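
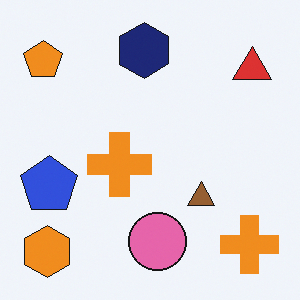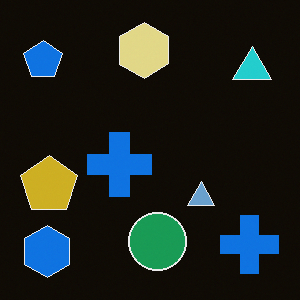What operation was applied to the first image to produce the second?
The second image is the first color-inverted (negative).

The light background has become dark and every shape's color is its complement — a photographic negative.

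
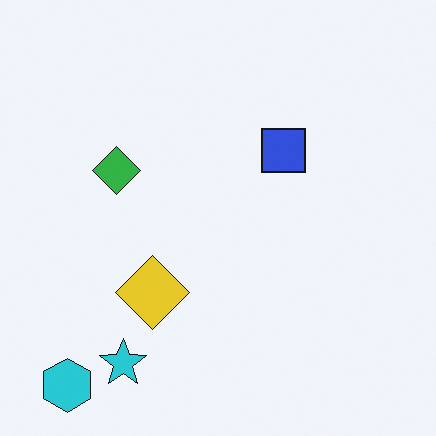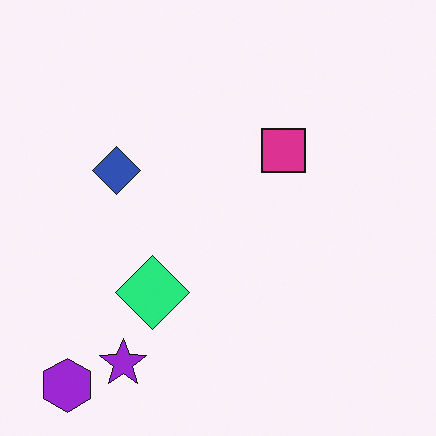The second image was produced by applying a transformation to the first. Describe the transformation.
The second image is the first hue-shifted noticeably.

Every shape's color has rotated by the same amount around the hue wheel — a uniform hue shift.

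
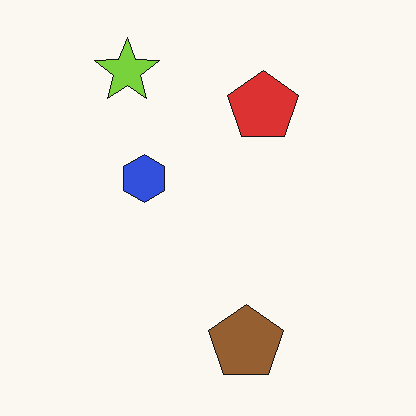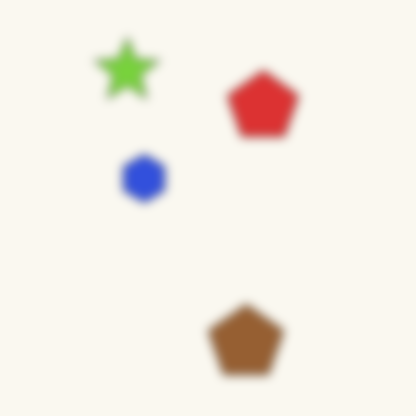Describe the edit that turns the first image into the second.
The second image is the first strongly gaussian-blurred.

Shape edges and outlines are uniformly softened across the whole image.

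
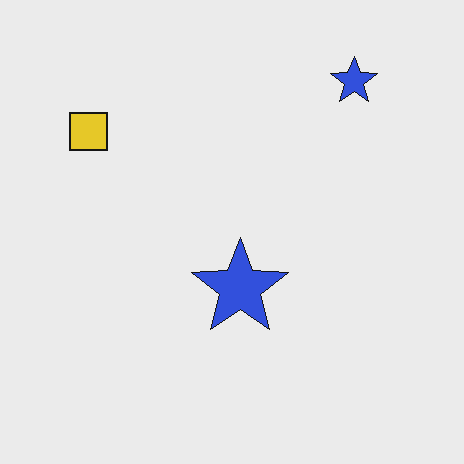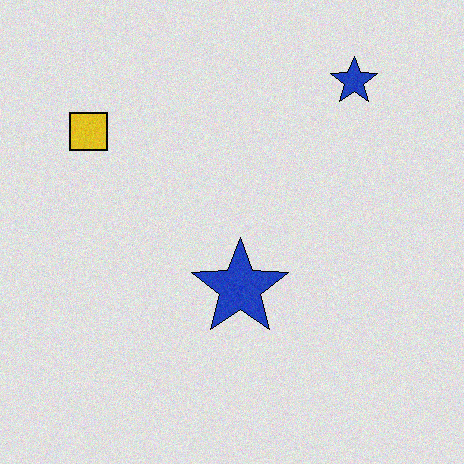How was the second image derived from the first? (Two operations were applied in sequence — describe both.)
The image was posterized to a reduced palette, then degraded with light additive noise.

Each flat color has snapped to a coarser quantized level — most visibly, the near-white background has dropped to a flat grey. Random speckle covers the whole image, including the flat background.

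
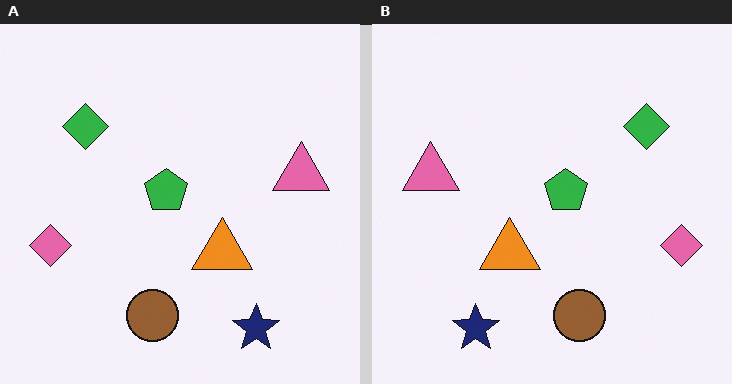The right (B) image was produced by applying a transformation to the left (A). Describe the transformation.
The image was flipped horizontally (left ↔ right).

The pink diamond is in the left of the left (A) image and the right of the right (B) — shapes on opposite sides of the vertical midline have swapped in a mirror flip.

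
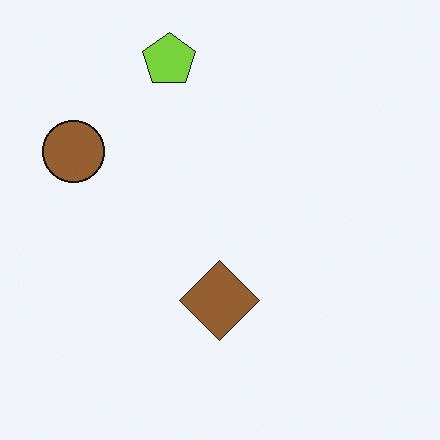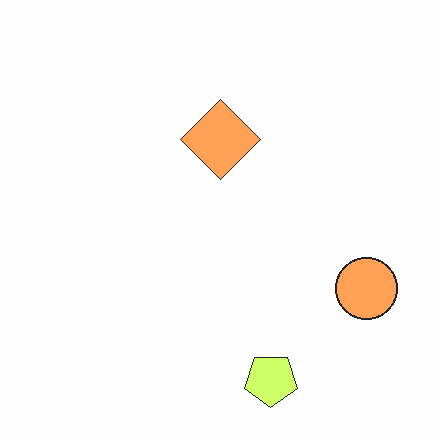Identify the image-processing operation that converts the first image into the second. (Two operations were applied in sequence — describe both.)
This is the original image rotated 180°, then brightened a lot.

The lime pentagon sits in the top of the first image and the bottom of the second — consistent with a whole-image 180° rotation. Every pixel — background and shapes alike — is uniformly brightened.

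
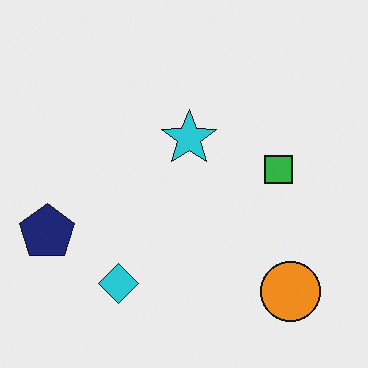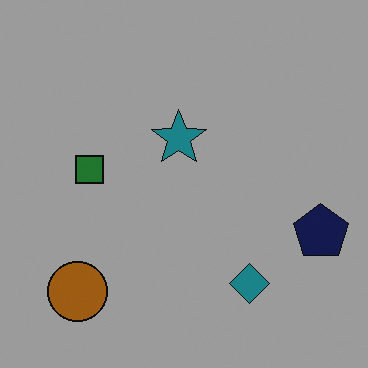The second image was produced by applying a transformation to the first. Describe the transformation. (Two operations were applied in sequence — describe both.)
Flipped horizontally (left ↔ right), then substantially darkened.

The navy pentagon is in the left of the first image and the right of the second — shapes on opposite sides of the vertical midline have swapped in a mirror flip. Every pixel — background and shapes alike — is uniformly darkened.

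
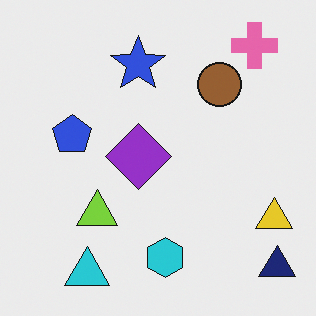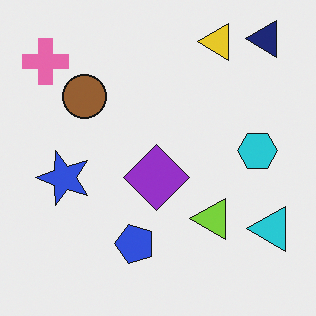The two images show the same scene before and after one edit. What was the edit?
It was rotated 90° counter-clockwise.

The navy triangle sits in the bottom-right of the first image and the top-right of the second — consistent with a whole-image 90° counter-clockwise rotation.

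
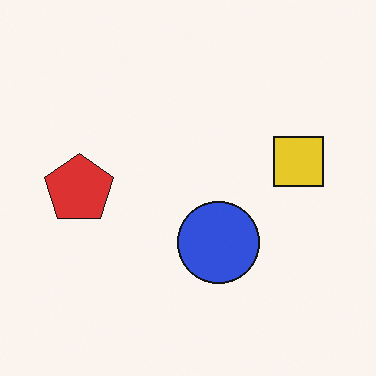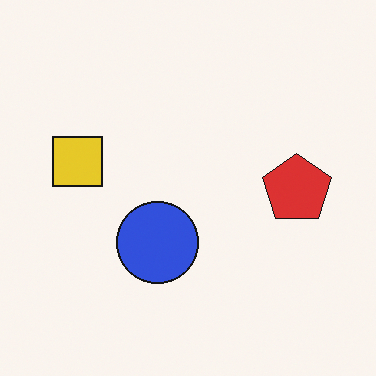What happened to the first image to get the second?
The image was flipped horizontally (left ↔ right).

The yellow square is in the right of the first image and the left of the second — shapes on opposite sides of the vertical midline have swapped in a mirror flip.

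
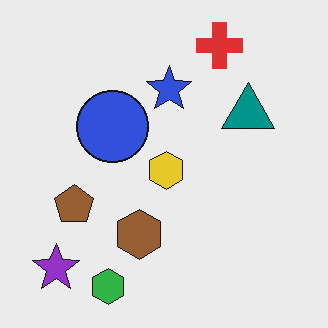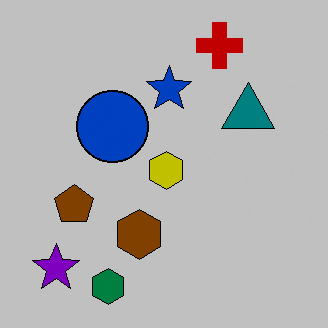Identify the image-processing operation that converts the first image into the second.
Heavily posterized to just a handful of flat colors.

Each flat color has snapped to a coarser quantized level — most visibly, the near-white background has dropped to a flat grey.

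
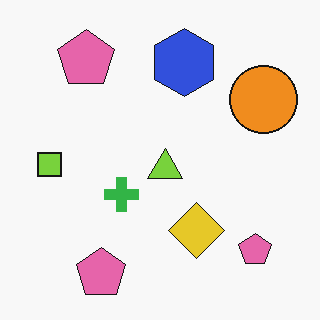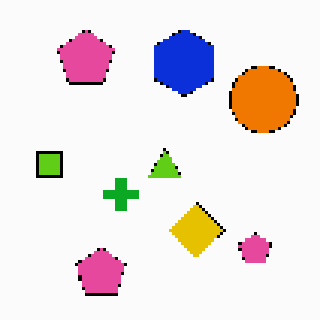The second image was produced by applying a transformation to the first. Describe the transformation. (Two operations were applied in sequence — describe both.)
The image was given slightly increased contrast, then lightly pixelated (a mild mosaic effect).

Tones are pushed away from mid-grey across the whole image — a global contrast change. Shapes are reduced to large square blocks; fine edges and outlines are lost — a downscale-then-upscale (mosaic) effect.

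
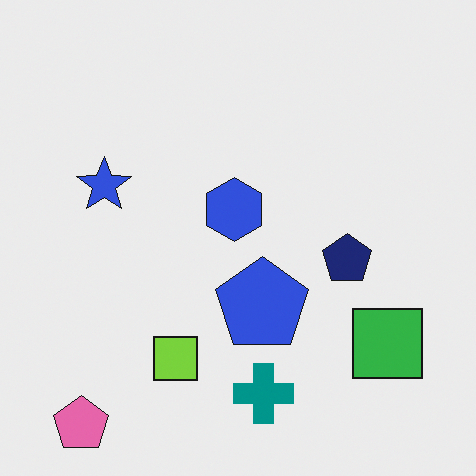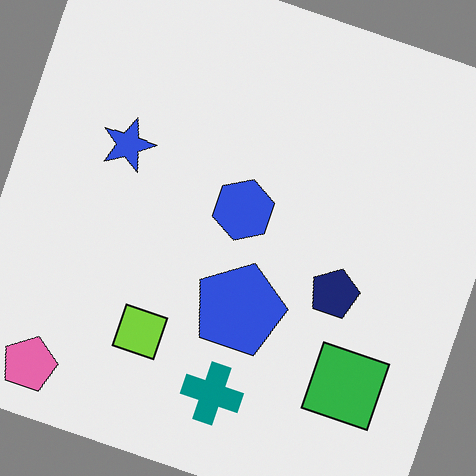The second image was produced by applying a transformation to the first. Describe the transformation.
Rotated clockwise by a clearly visible amount.

Every shape is tilted by the same angle and the image corners show triangular fill wedges — a whole-image rotation by a non-right angle.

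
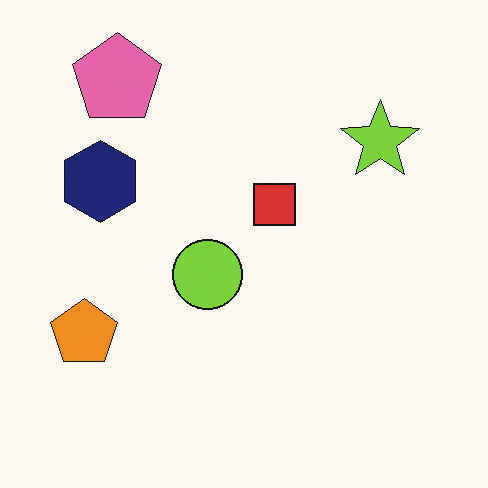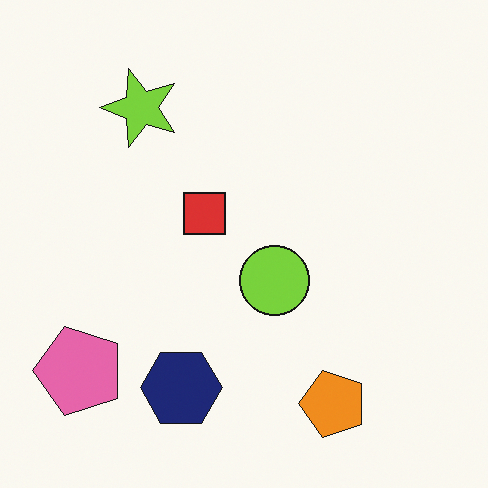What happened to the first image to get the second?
This is the original image rotated 90° counter-clockwise.

The pink pentagon sits in the top-left of the first image and the bottom-left of the second — consistent with a whole-image 90° counter-clockwise rotation.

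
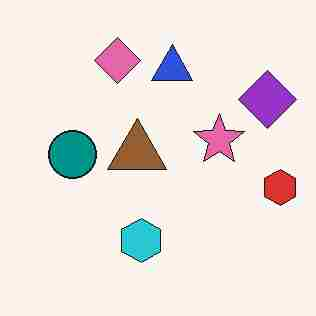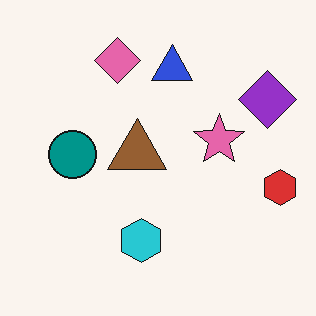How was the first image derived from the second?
The image was heavily JPEG-compressed with obvious blocking artifacts.

Blocky 8×8 compression artifacts appear around shape edges and the flat background shows ringing — characteristic JPEG degradation.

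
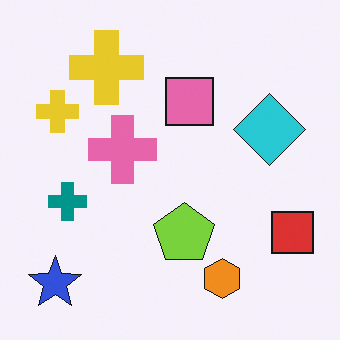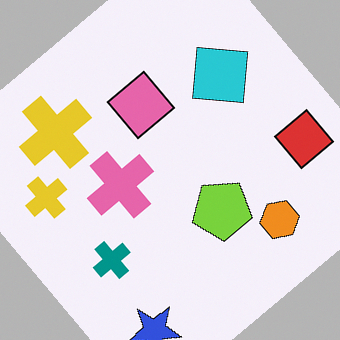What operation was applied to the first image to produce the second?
The transformation is: rotated counter-clockwise by a large amount — several tens of degrees.

Every shape is tilted by the same angle and the image corners show triangular fill wedges — a whole-image rotation by a non-right angle.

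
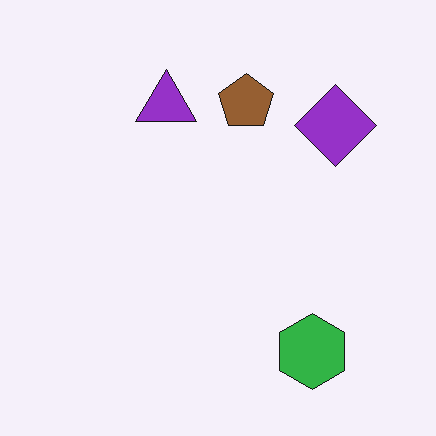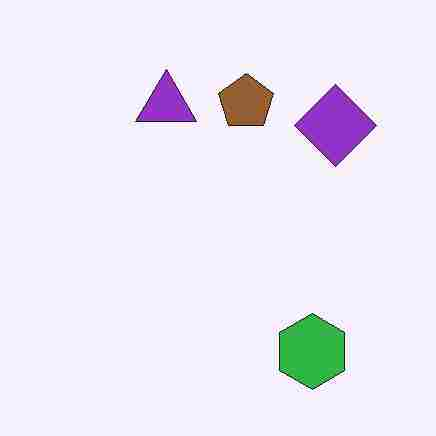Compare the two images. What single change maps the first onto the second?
The second image is the first degraded with heavy JPEG compression.

Blocky 8×8 compression artifacts appear around shape edges and the flat background shows ringing — characteristic JPEG degradation.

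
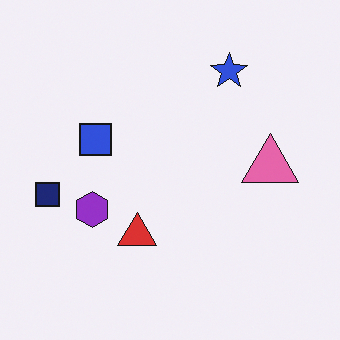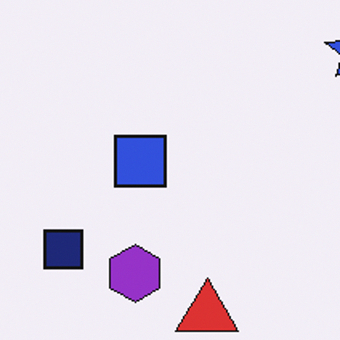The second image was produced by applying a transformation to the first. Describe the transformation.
It was cropped slightly and scaled back up.

The visible shapes are larger and the field of view is narrower; shapes near the original edges may be partly or wholly outside the frame — a crop-and-rescale.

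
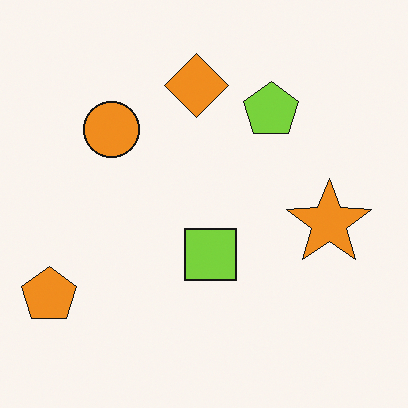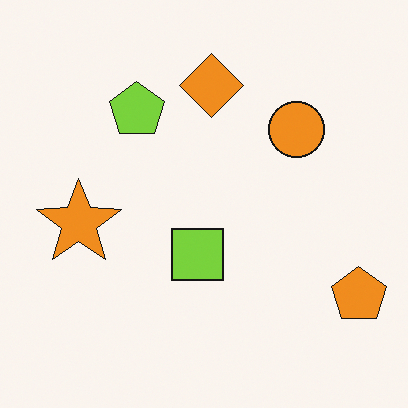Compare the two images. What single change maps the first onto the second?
The transformation is: flipped horizontally (left ↔ right).

The orange pentagon is in the bottom-left of the first image and the bottom-right of the second — shapes on opposite sides of the vertical midline have swapped in a mirror flip.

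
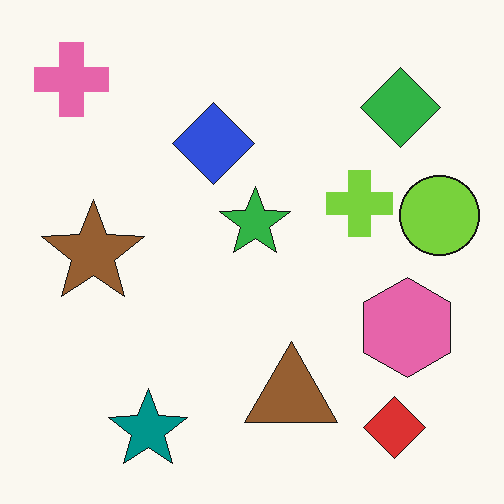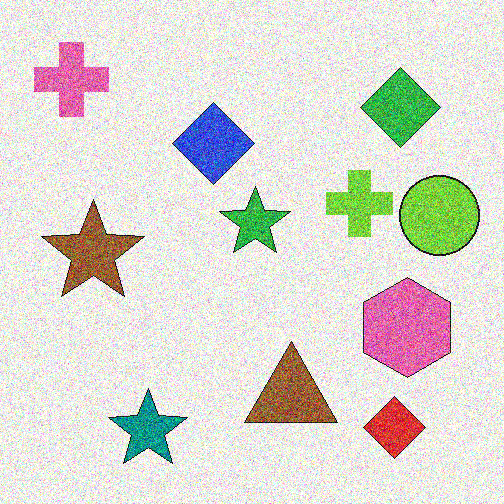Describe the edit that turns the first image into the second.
The transformation is: degraded with a thick layer of grain.

Random speckle covers the whole image, including the flat background.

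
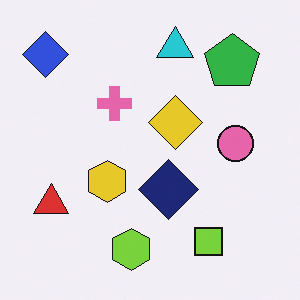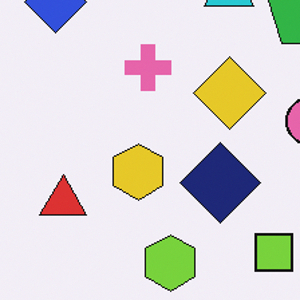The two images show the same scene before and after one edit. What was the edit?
The transformation is: cropped slightly and scaled back up.

The visible shapes are larger and the field of view is narrower; shapes near the original edges may be partly or wholly outside the frame — a crop-and-rescale.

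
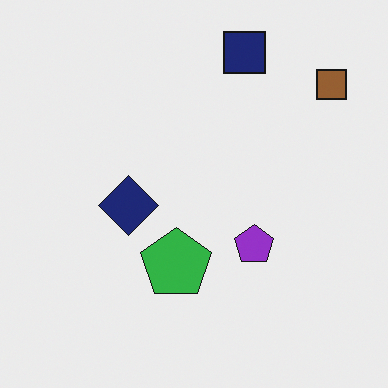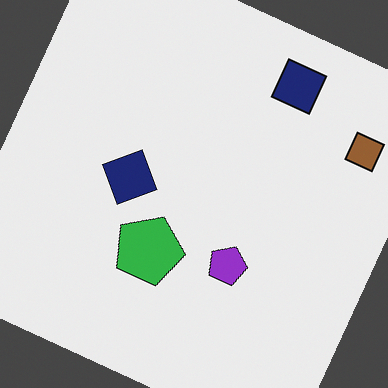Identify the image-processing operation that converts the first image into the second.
It was rotated clockwise by a moderate amount.

Every shape is tilted by the same angle and the image corners show triangular fill wedges — a whole-image rotation by a non-right angle.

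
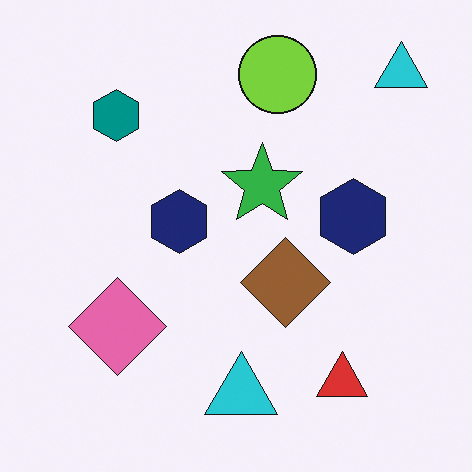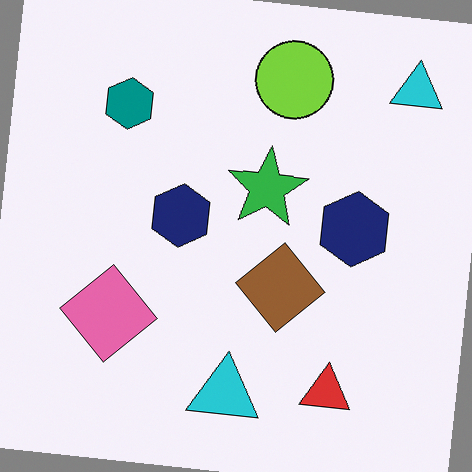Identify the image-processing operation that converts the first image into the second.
Rotated clockwise by a slight angle.

Every shape is tilted by the same angle and the image corners show triangular fill wedges — a whole-image rotation by a non-right angle.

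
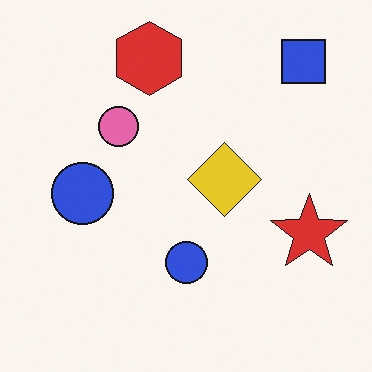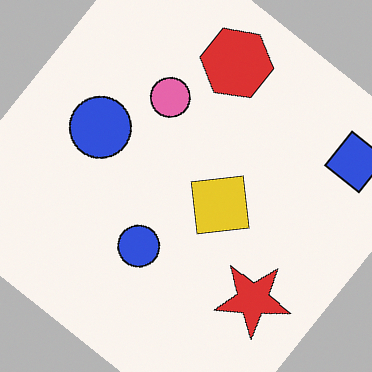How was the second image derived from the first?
Rotated clockwise by a large amount — several tens of degrees.

Every shape is tilted by the same angle and the image corners show triangular fill wedges — a whole-image rotation by a non-right angle.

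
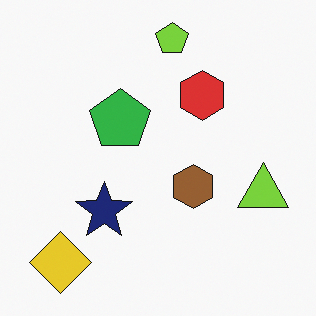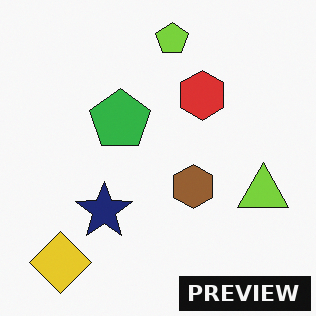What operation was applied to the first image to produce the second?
It was watermarked with the text "PREVIEW" in the lower-right corner.

A dark label reading "PREVIEW" appears in the lower-right corner.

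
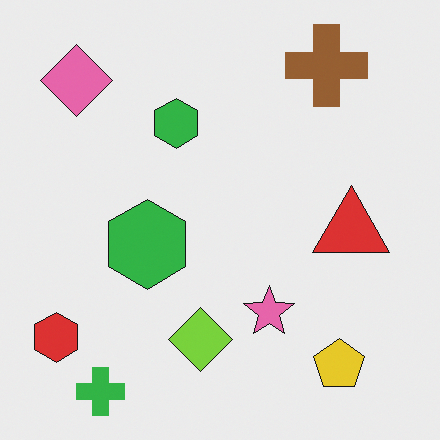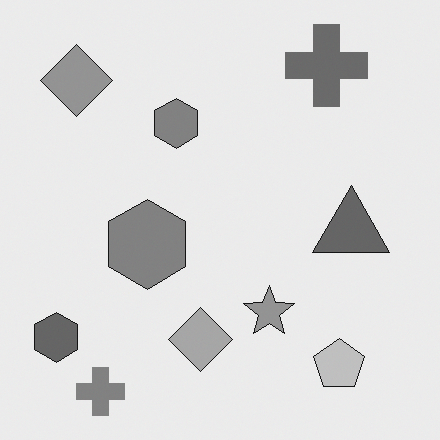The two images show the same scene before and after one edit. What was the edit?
The transformation is: converted to grayscale.

All color is removed — every shape is now a shade of grey.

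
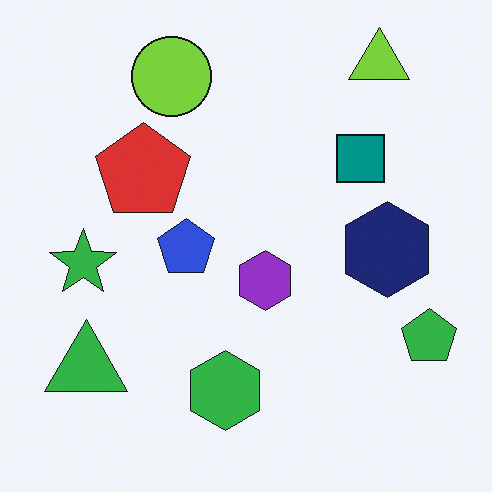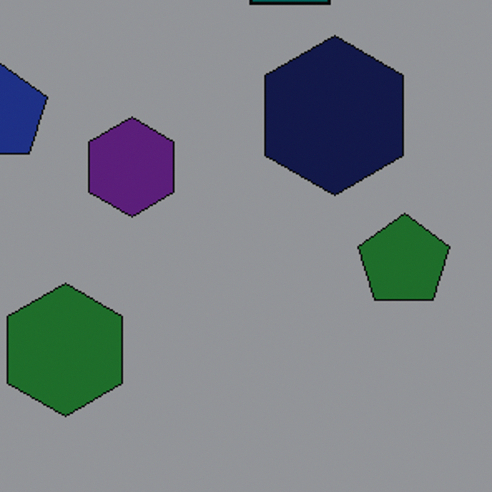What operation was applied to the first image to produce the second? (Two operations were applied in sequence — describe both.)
The transformation is: cropped to a noticeably smaller region and rescaled, then substantially darkened.

The visible shapes are larger and the field of view is narrower; shapes near the original edges may be partly or wholly outside the frame — a crop-and-rescale. Every pixel — background and shapes alike — is uniformly darkened.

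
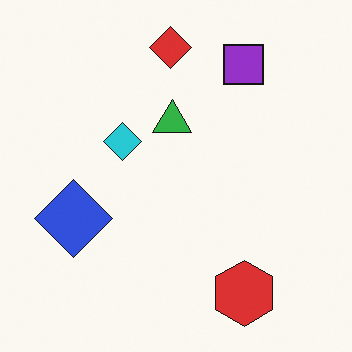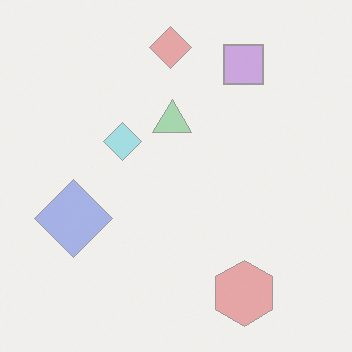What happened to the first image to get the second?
It was given much lower contrast.

Tones are pushed toward mid-grey across the whole image — a global contrast change.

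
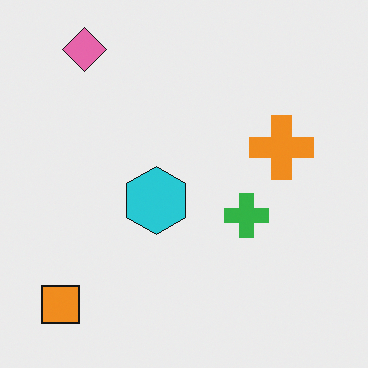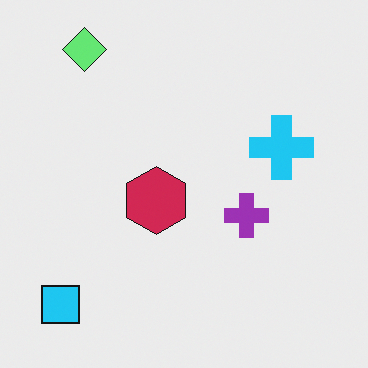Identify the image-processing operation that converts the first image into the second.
The image was hue-shifted through roughly half the color wheel.

Every shape's color has rotated by the same amount around the hue wheel — a uniform hue shift.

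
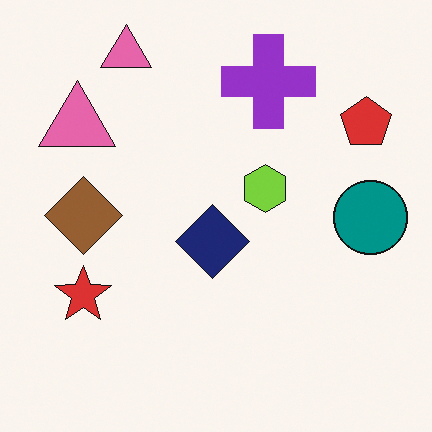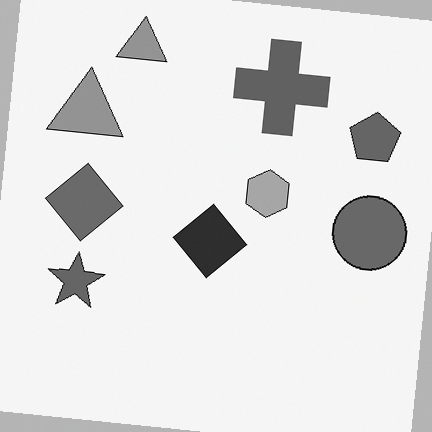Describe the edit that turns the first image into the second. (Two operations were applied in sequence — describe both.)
Converted to grayscale, then rotated clockwise by a small amount.

All color is removed — every shape is now a shade of grey. Every shape is tilted by the same angle and the image corners show triangular fill wedges — a whole-image rotation by a non-right angle.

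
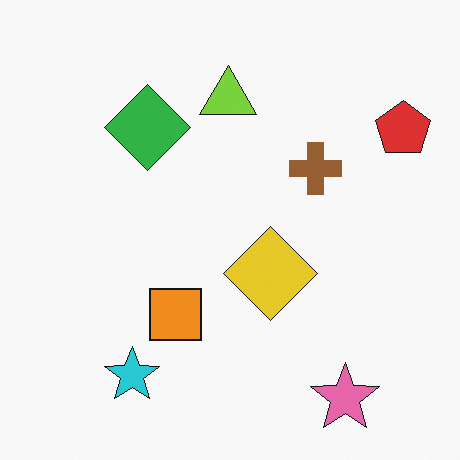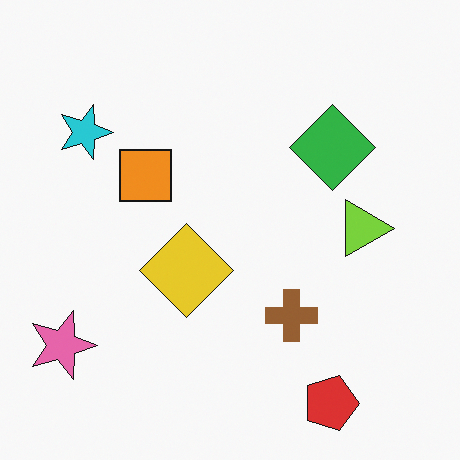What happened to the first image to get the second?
The image was rotated 90° clockwise.

The pink star sits in the bottom-right of the first image and the bottom-left of the second — consistent with a whole-image 90° clockwise rotation.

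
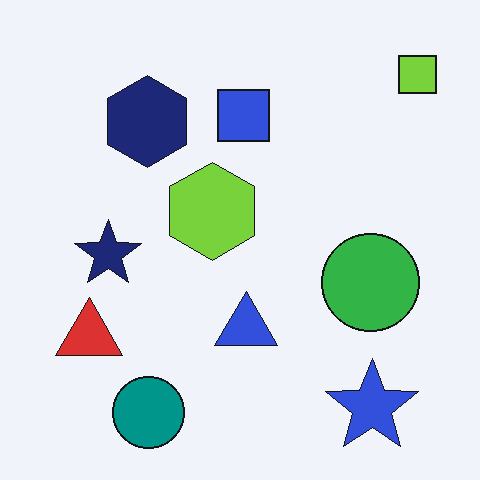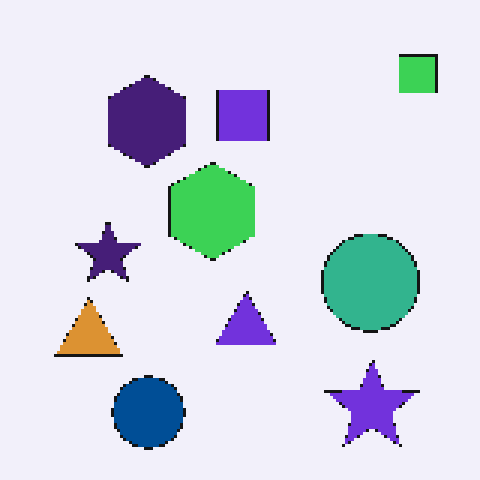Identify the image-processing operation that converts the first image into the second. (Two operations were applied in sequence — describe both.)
Mildly pixelated, then hue-shifted slightly.

Shapes are reduced to large square blocks; fine edges and outlines are lost — a downscale-then-upscale (mosaic) effect. Every shape's color has rotated by the same amount around the hue wheel — a uniform hue shift.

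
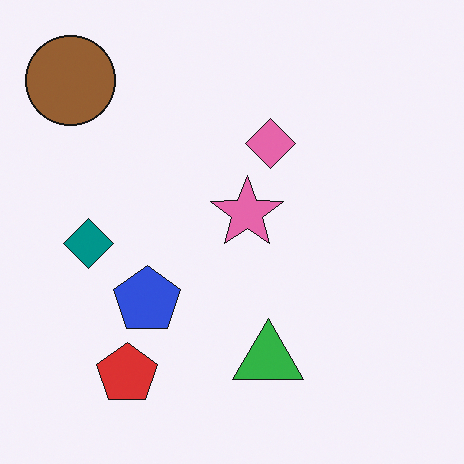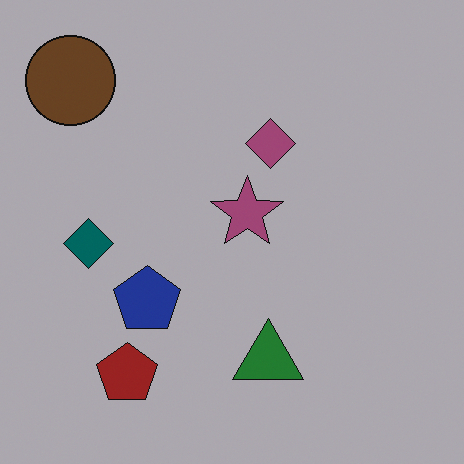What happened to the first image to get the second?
The second image is the first substantially darkened.

Every pixel — background and shapes alike — is uniformly darkened.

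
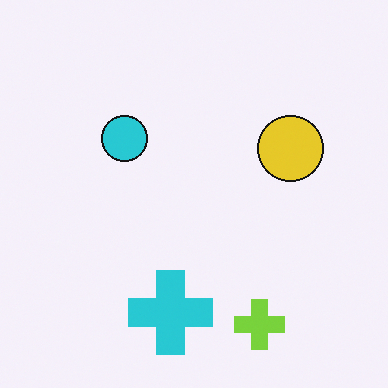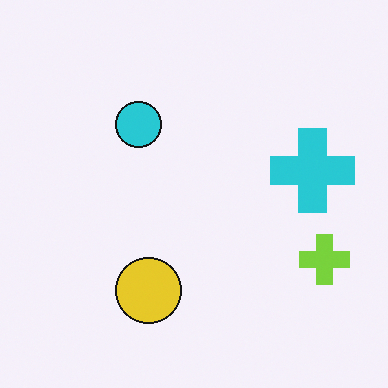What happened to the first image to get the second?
This is the original image transposed (reflected across the top-left ↔ bottom-right diagonal).

Shapes have swapped their row and column positions — what was in the top-right is now in the bottom-left — a diagonal reflection.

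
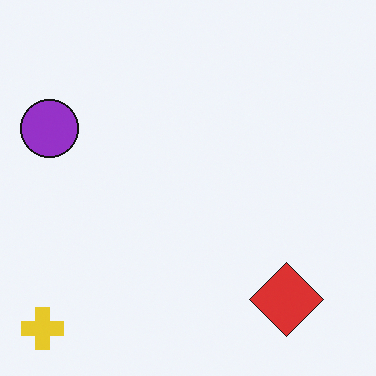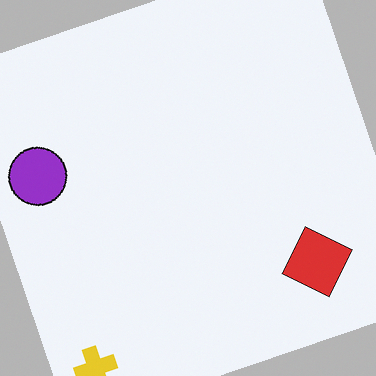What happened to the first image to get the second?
This is the original image rotated counter-clockwise by a moderate amount.

Every shape is tilted by the same angle and the image corners show triangular fill wedges — a whole-image rotation by a non-right angle.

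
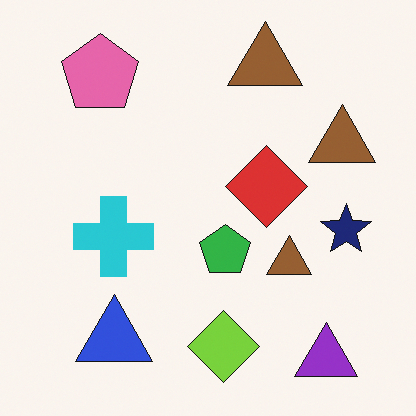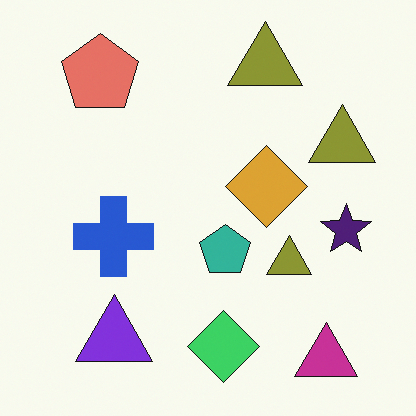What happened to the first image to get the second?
This is the original image hue-shifted slightly.

Every shape's color has rotated by the same amount around the hue wheel — a uniform hue shift.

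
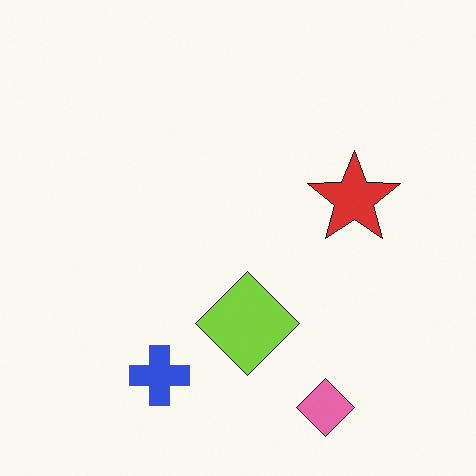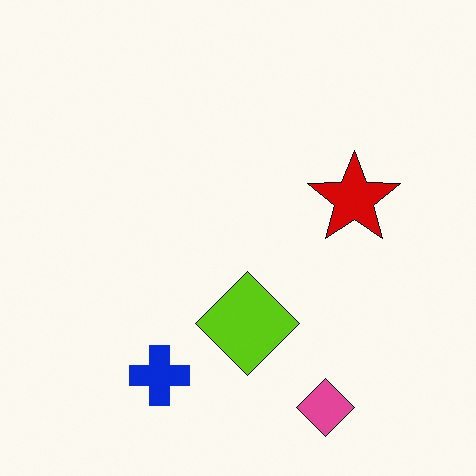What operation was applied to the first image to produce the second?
This is the original image given slightly increased contrast.

Tones are pushed away from mid-grey across the whole image — a global contrast change.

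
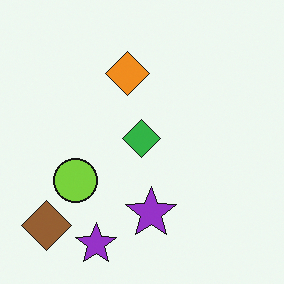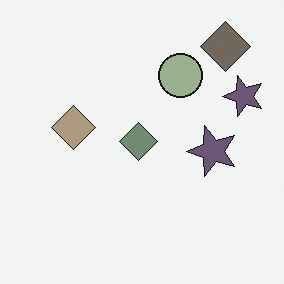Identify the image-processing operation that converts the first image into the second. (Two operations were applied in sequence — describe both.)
Transposed (reflected across the top-left ↔ bottom-right diagonal), then heavily desaturated.

Shapes have swapped their row and column positions — what was in the top-right is now in the bottom-left — a diagonal reflection. All colors are more muted and greyish — a global saturation change.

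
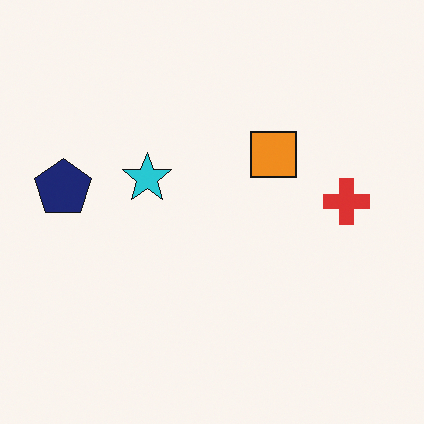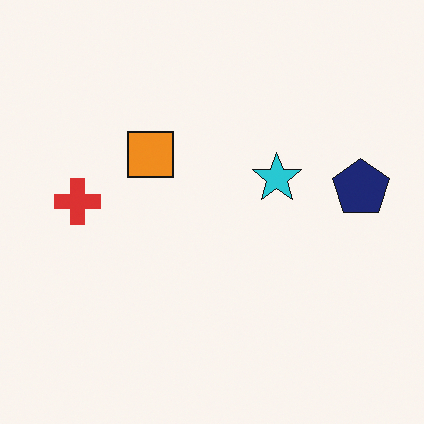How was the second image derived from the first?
The transformation is: flipped horizontally (left ↔ right).

The navy pentagon is in the left of the first image and the right of the second — shapes on opposite sides of the vertical midline have swapped in a mirror flip.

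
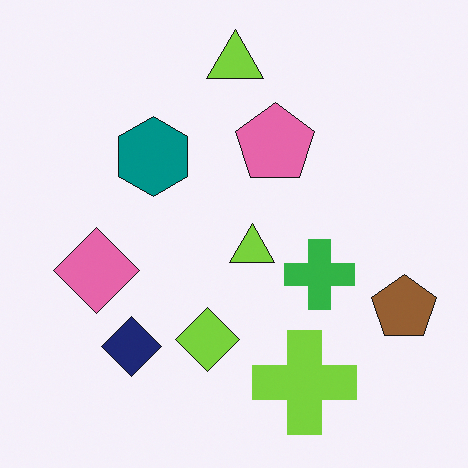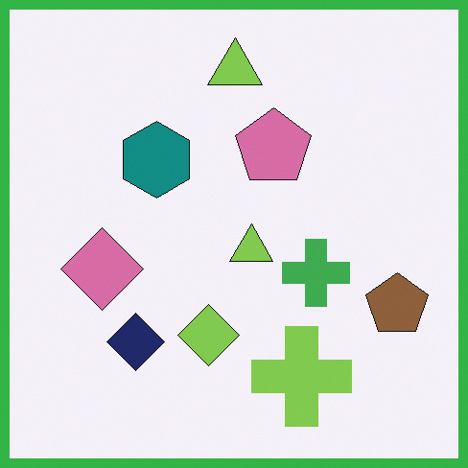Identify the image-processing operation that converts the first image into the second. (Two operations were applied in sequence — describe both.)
It was slightly desaturated, then framed with a green border.

All colors are more muted and greyish — a global saturation change. A solid green frame runs around the edge of the second image, with the content slightly shrunk inside it.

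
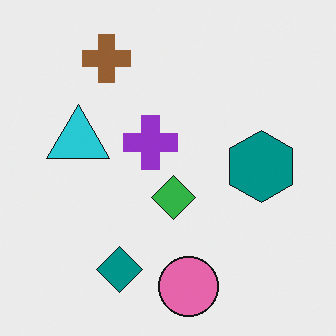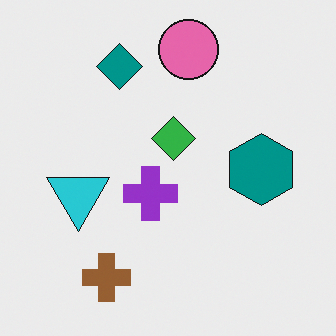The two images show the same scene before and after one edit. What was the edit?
Flipped vertically (top ↔ bottom).

The pink circle is in the bottom of the first image and the top of the second — shapes on opposite sides of the horizontal midline have swapped in a mirror flip.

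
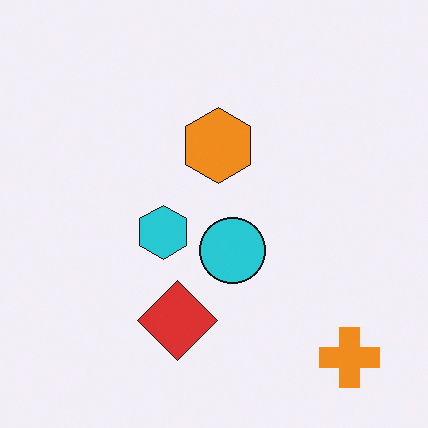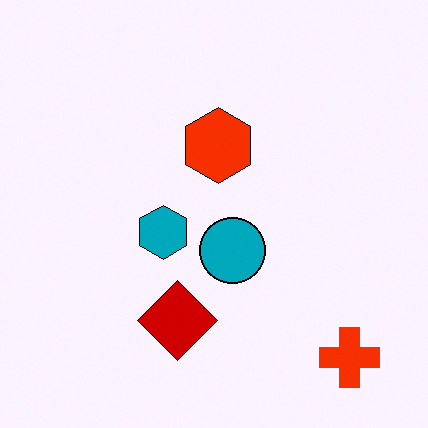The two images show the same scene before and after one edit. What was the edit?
Given much higher contrast.

Tones are pushed away from mid-grey across the whole image — a global contrast change.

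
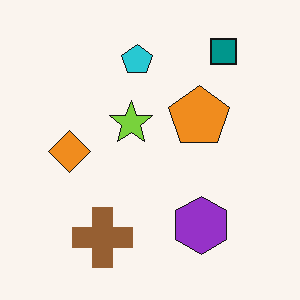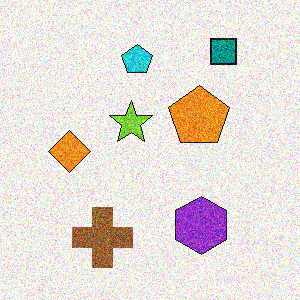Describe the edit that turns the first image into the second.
This is the original image degraded with strong gaussian noise.

Random speckle covers the whole image, including the flat background.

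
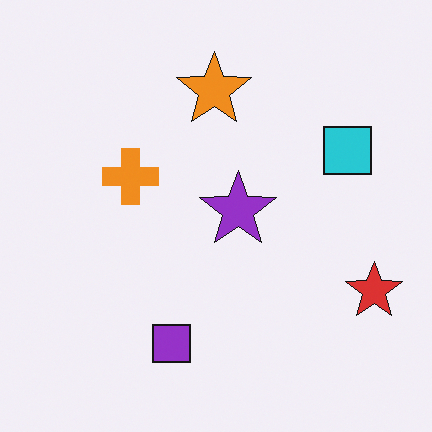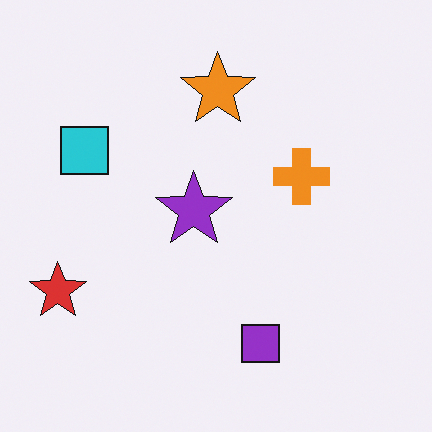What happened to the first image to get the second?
The second image is the first flipped horizontally (left ↔ right).

The red star is in the bottom-right of the first image and the bottom-left of the second — shapes on opposite sides of the vertical midline have swapped in a mirror flip.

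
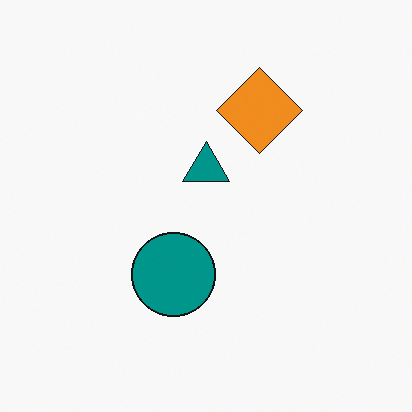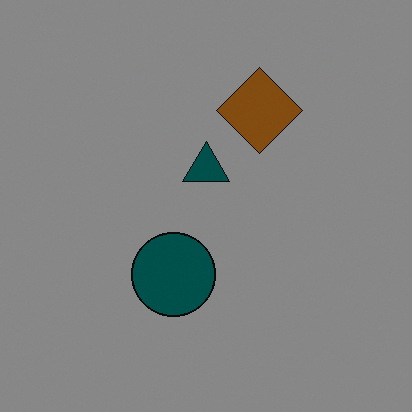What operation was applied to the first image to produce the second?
The transformation is: substantially darkened.

Every pixel — background and shapes alike — is uniformly darkened.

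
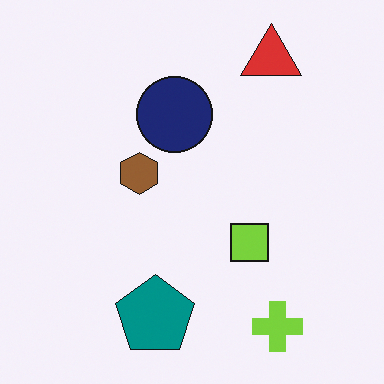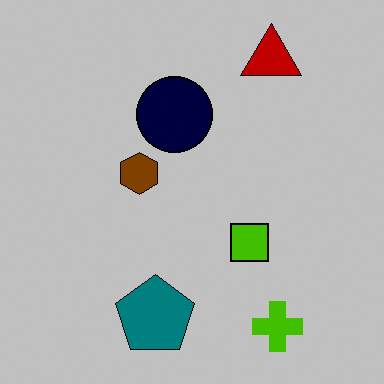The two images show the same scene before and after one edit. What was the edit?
The transformation is: aggressively posterized.

Each flat color has snapped to a coarser quantized level — most visibly, the near-white background has dropped to a flat grey.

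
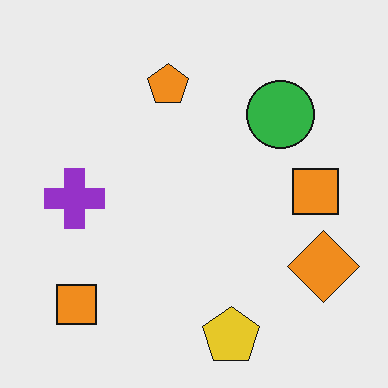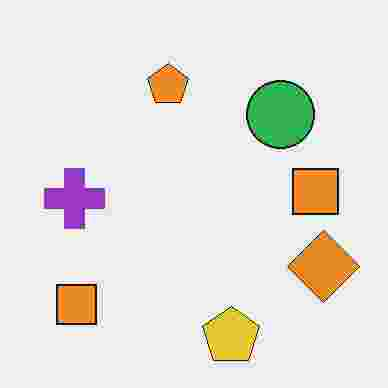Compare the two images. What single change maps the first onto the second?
The image was heavily JPEG-compressed with obvious blocking artifacts.

Blocky 8×8 compression artifacts appear around shape edges and the flat background shows ringing — characteristic JPEG degradation.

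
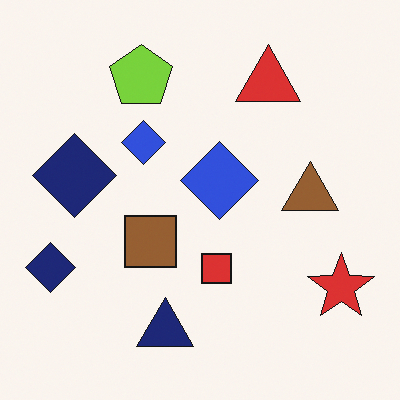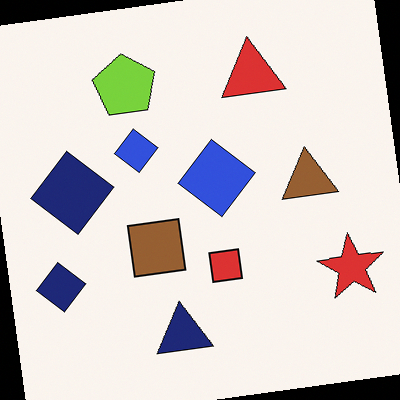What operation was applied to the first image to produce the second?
This is the original image rotated counter-clockwise by a small amount.

Every shape is tilted by the same angle and the image corners show triangular fill wedges — a whole-image rotation by a non-right angle.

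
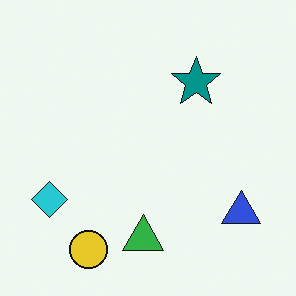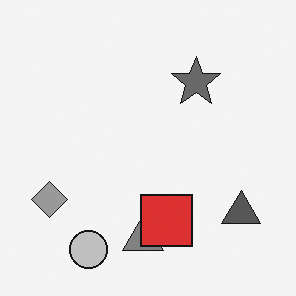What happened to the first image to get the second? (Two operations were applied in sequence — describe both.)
It was converted to grayscale, then overlaid with an additional red square.

All color is removed — every shape is now a shade of grey. A red square appears in the second image that is absent from the first.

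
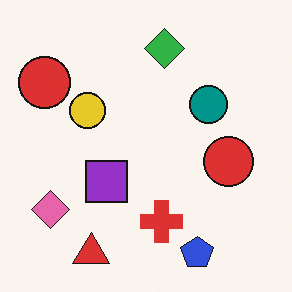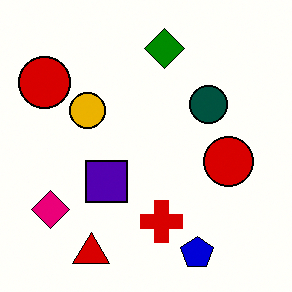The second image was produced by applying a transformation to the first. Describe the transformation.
The second image is the first boosted in contrast.

Tones are pushed away from mid-grey across the whole image — a global contrast change.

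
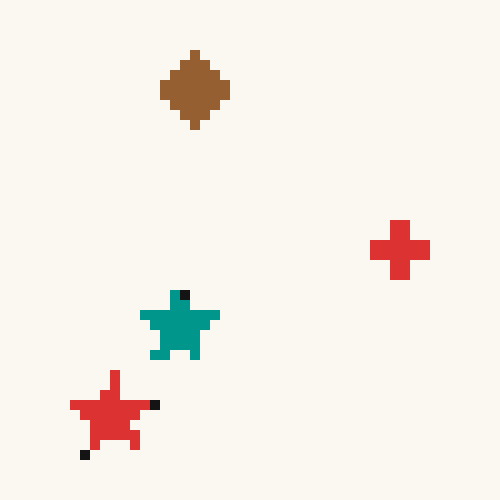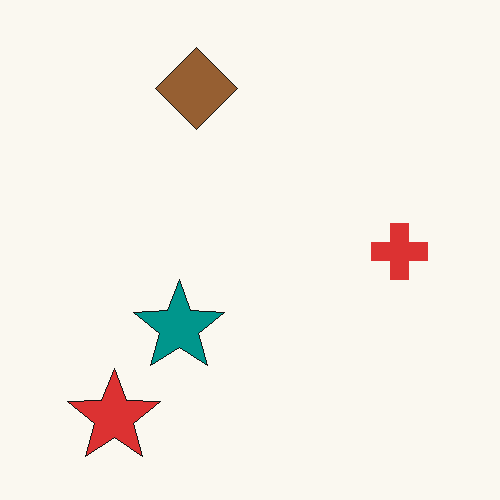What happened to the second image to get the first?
The first image is the second coarsely pixelated.

Shapes are reduced to large square blocks; fine edges and outlines are lost — a downscale-then-upscale (mosaic) effect.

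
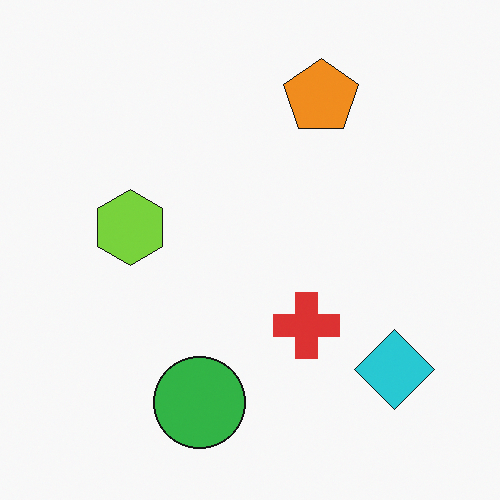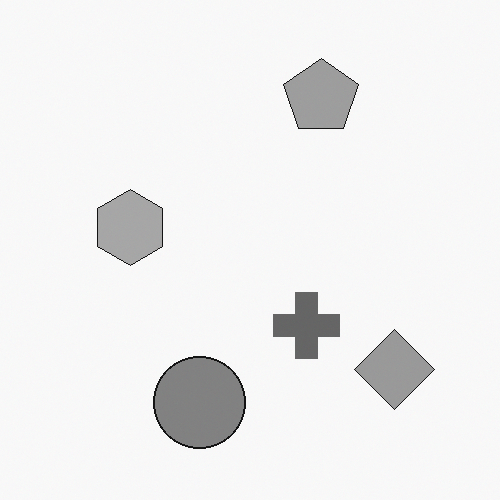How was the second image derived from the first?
The transformation is: converted to grayscale.

All color is removed — every shape is now a shade of grey.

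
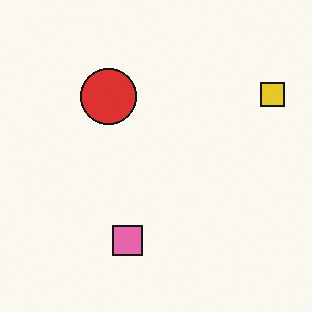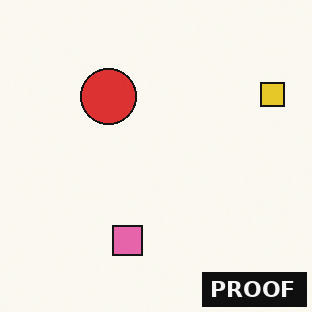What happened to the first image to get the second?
The image was watermarked with the text "PROOF" in the lower-right corner.

A dark label reading "PROOF" appears in the lower-right corner.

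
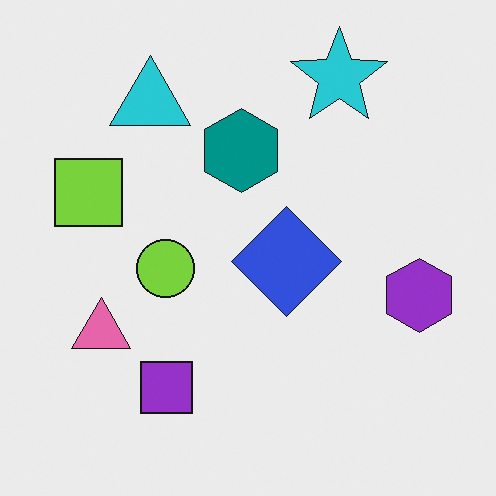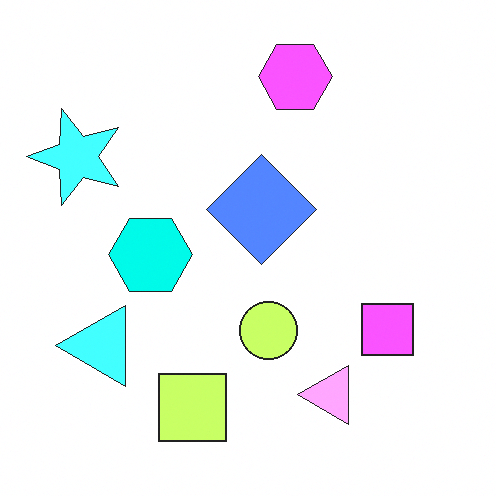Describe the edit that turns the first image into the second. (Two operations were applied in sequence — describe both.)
The second image is the first substantially brightened, then rotated 90° counter-clockwise.

Every pixel — background and shapes alike — is uniformly brightened. The cyan star sits in the top-right of the first image and the top-left of the second — consistent with a whole-image 90° counter-clockwise rotation.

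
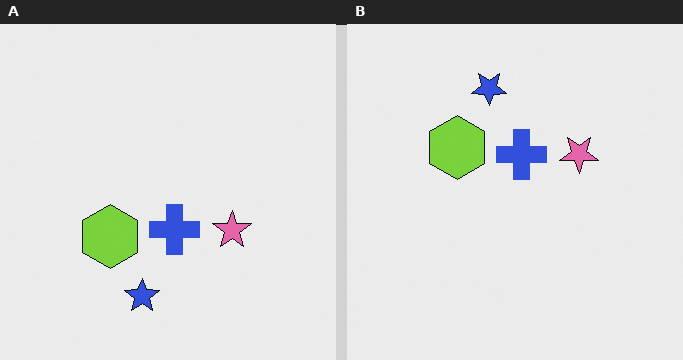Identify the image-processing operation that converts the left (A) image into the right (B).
The right (B) image is the left (A) flipped vertically (top ↔ bottom).

The blue star is in the bottom of the left (A) image and the top of the right (B) — shapes on opposite sides of the horizontal midline have swapped in a mirror flip.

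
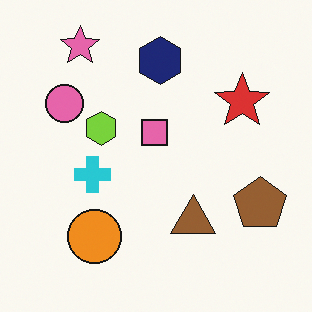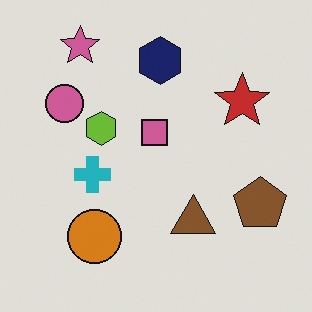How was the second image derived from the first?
The image was slightly darkened.

Every pixel — background and shapes alike — is uniformly darkened.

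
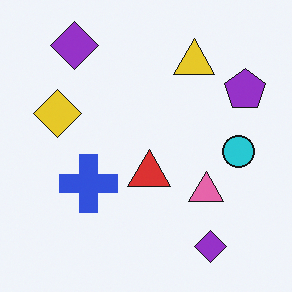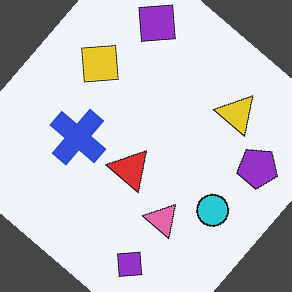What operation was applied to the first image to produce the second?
The second image is the first rotated clockwise by a large amount — several tens of degrees.

Every shape is tilted by the same angle and the image corners show triangular fill wedges — a whole-image rotation by a non-right angle.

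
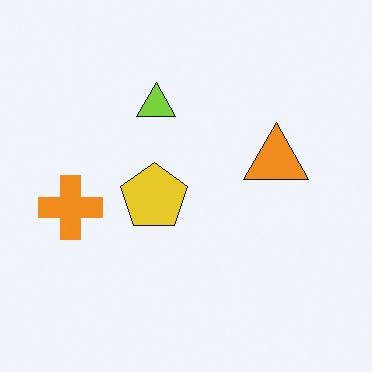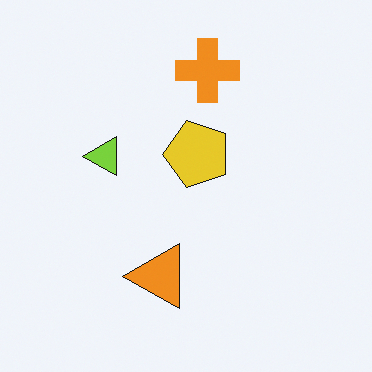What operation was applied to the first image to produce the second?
The transformation is: transposed (reflected across the top-left ↔ bottom-right diagonal).

Shapes have swapped their row and column positions — what was in the top-right is now in the bottom-left — a diagonal reflection.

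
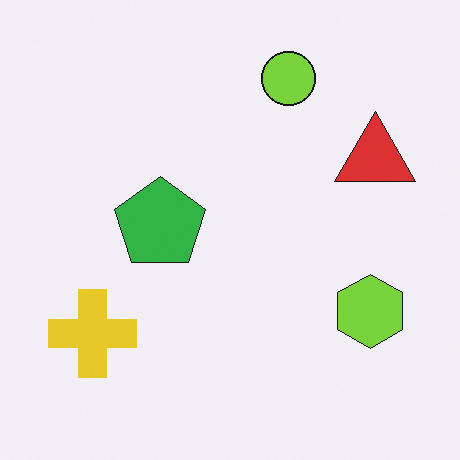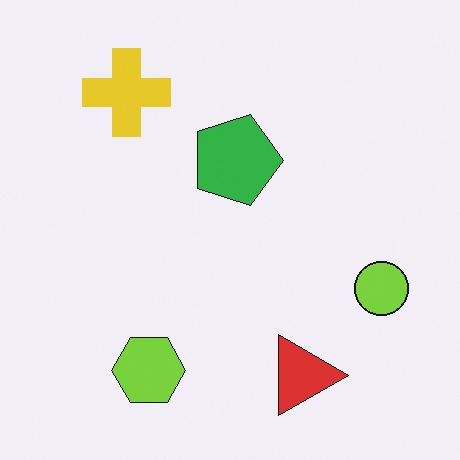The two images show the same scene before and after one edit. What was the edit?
The second image is the first rotated 90° clockwise.

The yellow cross sits in the bottom-left of the first image and the top-left of the second — consistent with a whole-image 90° clockwise rotation.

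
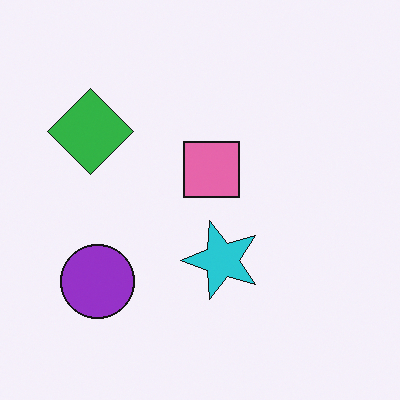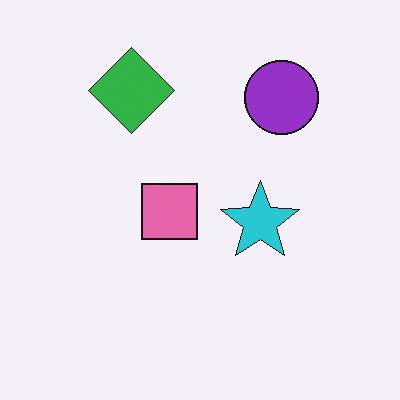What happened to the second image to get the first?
It was transposed (reflected across the top-left ↔ bottom-right diagonal).

Shapes have swapped their row and column positions — what was in the top-right is now in the bottom-left — a diagonal reflection.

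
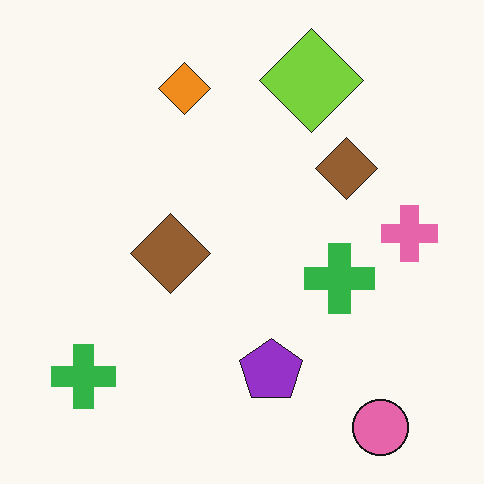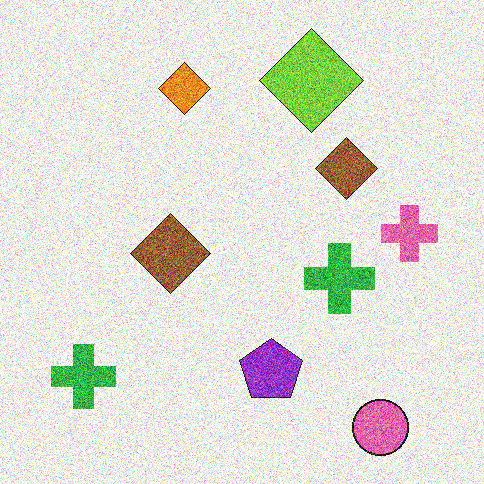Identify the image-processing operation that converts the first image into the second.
This is the original image degraded with a thick layer of grain.

Random speckle covers the whole image, including the flat background.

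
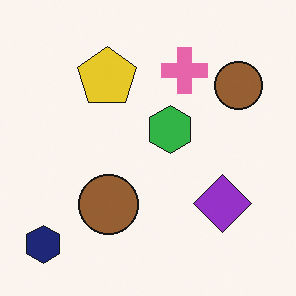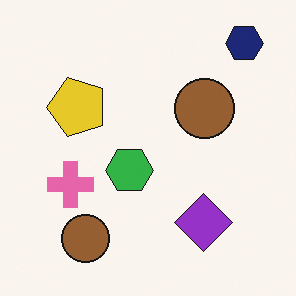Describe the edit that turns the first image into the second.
It was transposed (reflected across the top-left ↔ bottom-right diagonal).

Shapes have swapped their row and column positions — what was in the top-right is now in the bottom-left — a diagonal reflection.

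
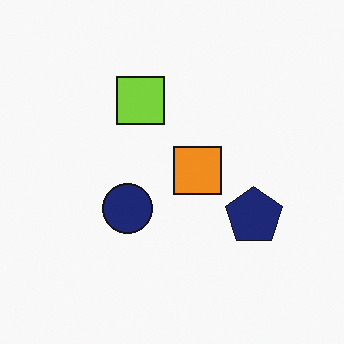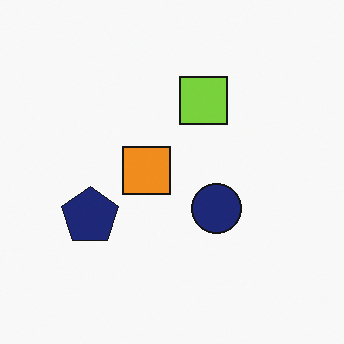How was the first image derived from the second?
The image was flipped horizontally (left ↔ right).

The navy pentagon is in the left of the second image and the right of the first — shapes on opposite sides of the vertical midline have swapped in a mirror flip.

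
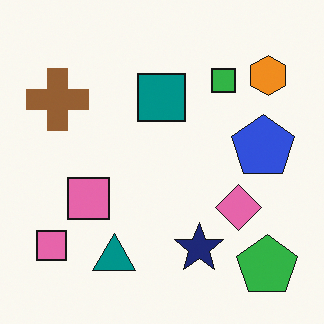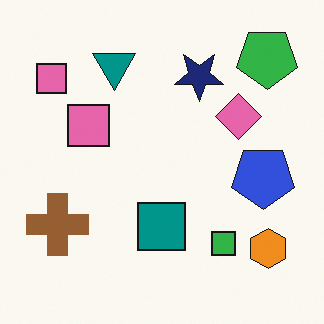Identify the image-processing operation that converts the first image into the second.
Flipped vertically (top ↔ bottom).

The green pentagon is in the bottom-right of the first image and the top-right of the second — shapes on opposite sides of the horizontal midline have swapped in a mirror flip.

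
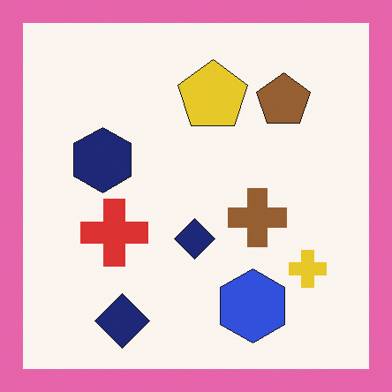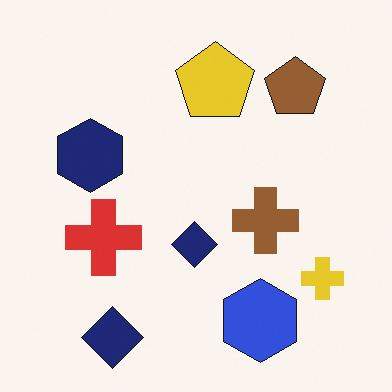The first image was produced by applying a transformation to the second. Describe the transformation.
The first image is the second framed with a pink border.

A solid pink frame runs around the edge of the first image, with the content slightly shrunk inside it.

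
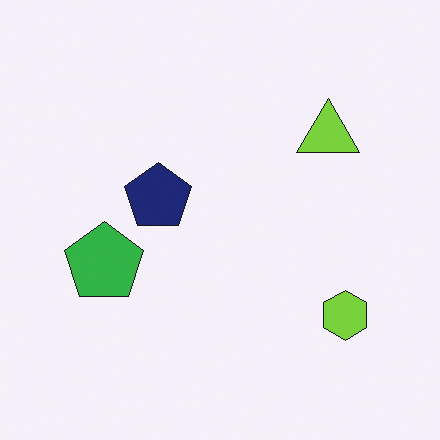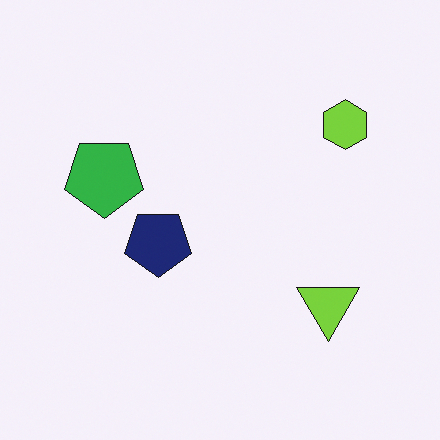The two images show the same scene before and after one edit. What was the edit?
The second image is the first flipped vertically (top ↔ bottom).

The lime hexagon is in the bottom-right of the first image and the top-right of the second — shapes on opposite sides of the horizontal midline have swapped in a mirror flip.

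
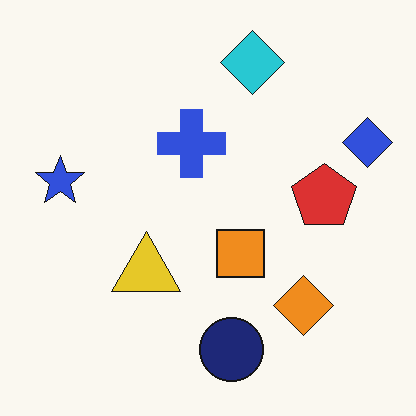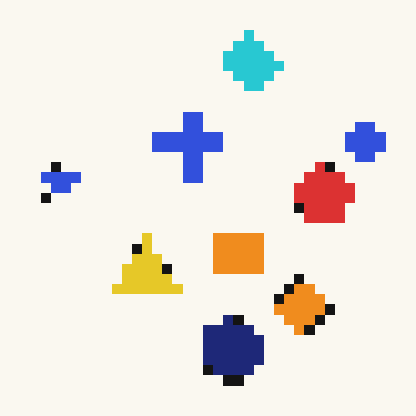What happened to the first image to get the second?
Heavily pixelated into large blocks.

Shapes are reduced to large square blocks; fine edges and outlines are lost — a downscale-then-upscale (mosaic) effect.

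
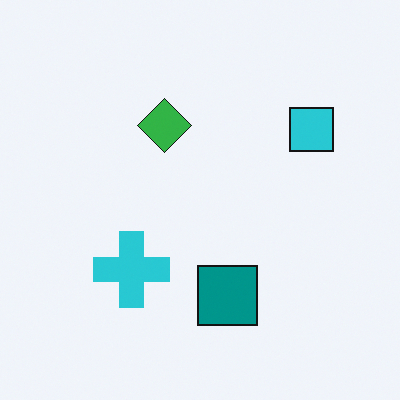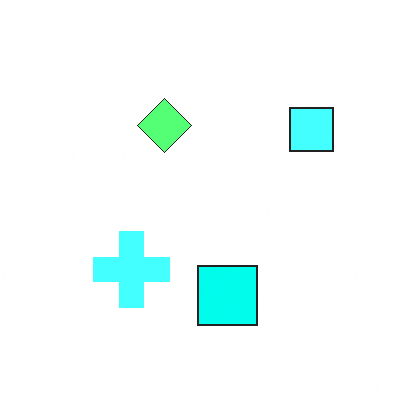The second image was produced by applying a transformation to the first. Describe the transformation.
It was substantially brightened.

Every pixel — background and shapes alike — is uniformly brightened.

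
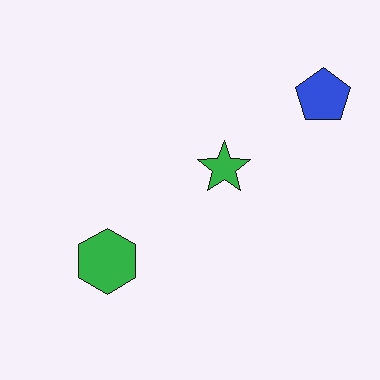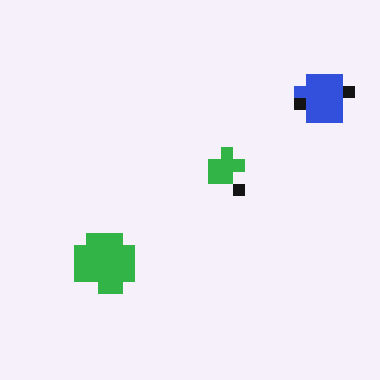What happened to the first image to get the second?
This is the original image coarsely pixelated.

Shapes are reduced to large square blocks; fine edges and outlines are lost — a downscale-then-upscale (mosaic) effect.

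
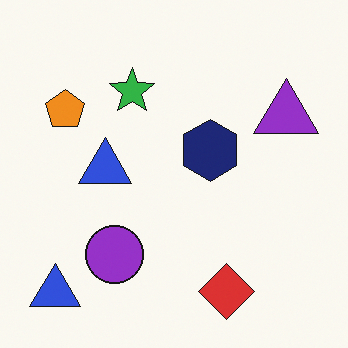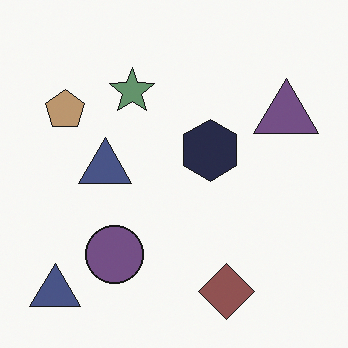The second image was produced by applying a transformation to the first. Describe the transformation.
The image was heavily desaturated.

All colors are more muted and greyish — a global saturation change.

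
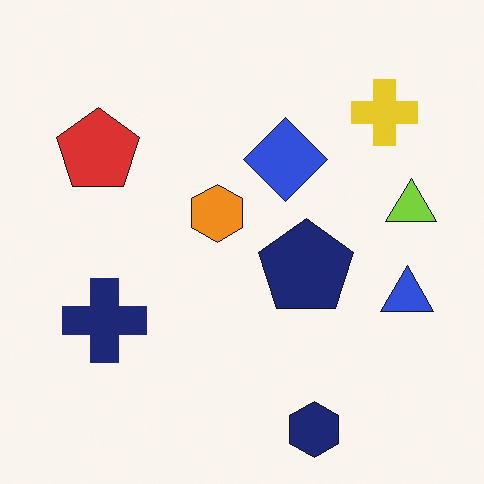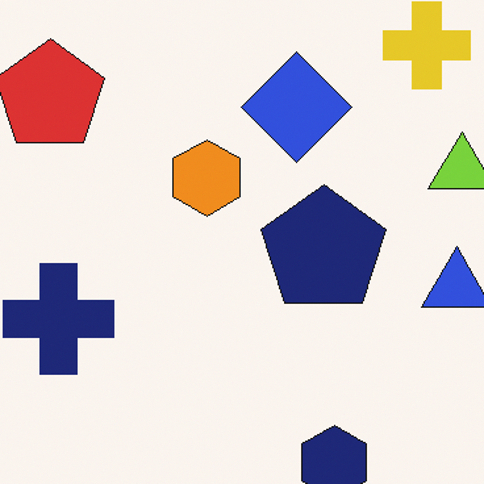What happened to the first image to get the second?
The transformation is: cropped slightly and scaled back up.

The visible shapes are larger and the field of view is narrower; shapes near the original edges may be partly or wholly outside the frame — a crop-and-rescale.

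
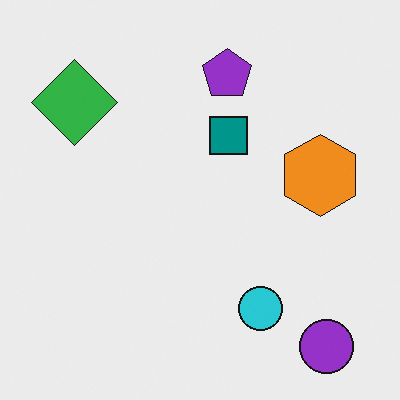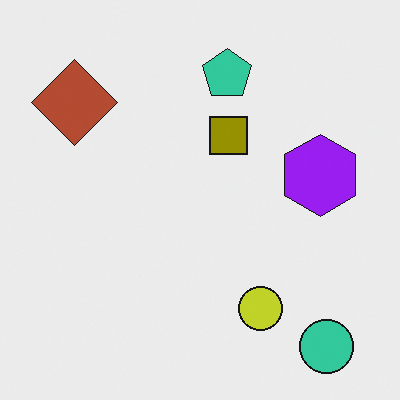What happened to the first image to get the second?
The transformation is: hue-shifted by a large amount.

Every shape's color has rotated by the same amount around the hue wheel — a uniform hue shift.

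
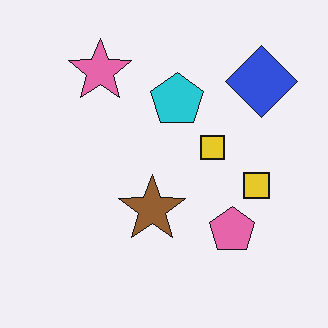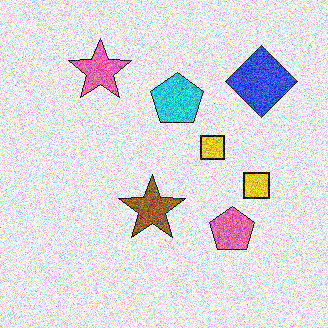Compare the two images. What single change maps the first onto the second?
This is the original image degraded with a thick layer of grain.

Random speckle covers the whole image, including the flat background.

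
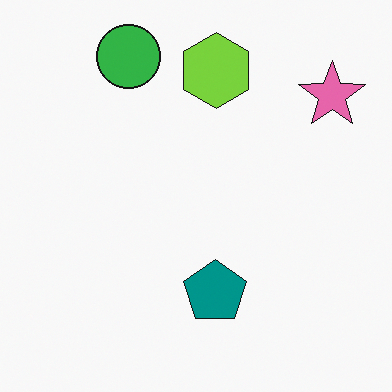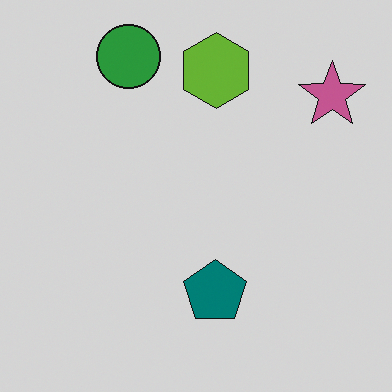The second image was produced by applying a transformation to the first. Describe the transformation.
It was slightly darkened.

Every pixel — background and shapes alike — is uniformly darkened.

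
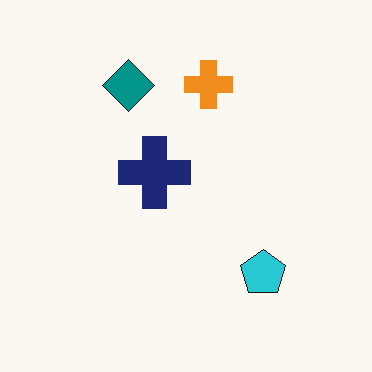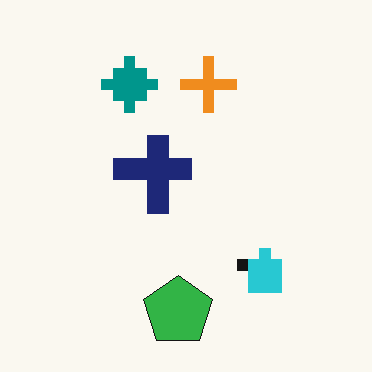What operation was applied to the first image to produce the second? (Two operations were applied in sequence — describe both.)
This is the original image coarsely pixelated, then overlaid with an additional green pentagon.

Shapes are reduced to large square blocks; fine edges and outlines are lost — a downscale-then-upscale (mosaic) effect. A green pentagon appears in the second image that is absent from the first.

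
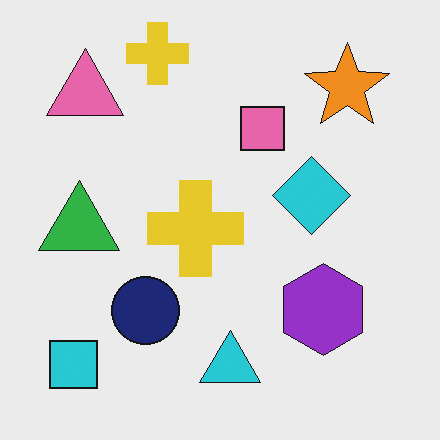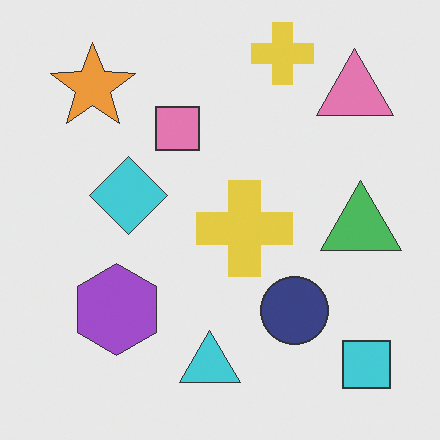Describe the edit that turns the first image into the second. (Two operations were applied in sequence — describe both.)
The transformation is: given slightly reduced contrast, then flipped horizontally (left ↔ right).

Tones are pushed toward mid-grey across the whole image — a global contrast change. The cyan square is in the bottom-left of the first image and the bottom-right of the second — shapes on opposite sides of the vertical midline have swapped in a mirror flip.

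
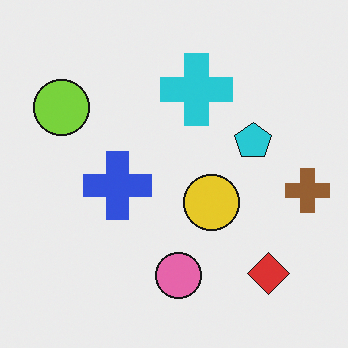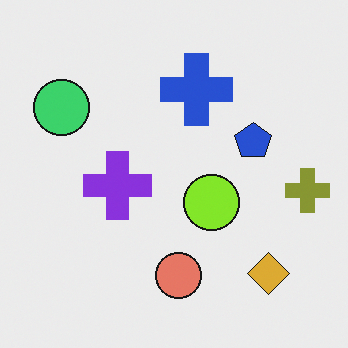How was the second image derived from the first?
It was hue-shifted slightly.

Every shape's color has rotated by the same amount around the hue wheel — a uniform hue shift.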